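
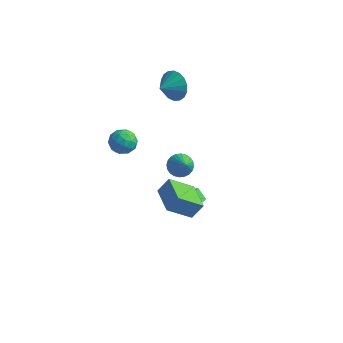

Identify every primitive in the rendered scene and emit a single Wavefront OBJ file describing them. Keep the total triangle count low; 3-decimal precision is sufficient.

v 2.458 -2.114 -2.716
v 1.879 -1.992 -2.052
v 2.501 -1.037 -2.877
v 1.921 -0.915 -2.212
v 3.239 -2.045 -2.048
v 2.659 -1.923 -1.383
v 3.281 -0.968 -2.208
v 2.702 -0.846 -1.544
v -0.564 3.002 -4.371
v 0.091 2.93 -4.877
v 0.284 2.118 -3.149
v 0.159 3.208 -4.724
v 0.117 3.453 -4.517
v -0.028 3.63 -4.288
v -0.255 3.712 -4.072
v -0.529 3.685 -3.901
v -0.808 3.555 -3.802
v -1.05 3.34 -3.789
v -1.218 3.074 -3.865
v -1.286 2.797 -4.018
v -1.245 2.551 -4.225
v -1.1 2.374 -4.454
v -0.873 2.292 -4.67
v -0.599 2.319 -4.841
v -0.32 2.449 -4.94
v -0.077 2.664 -4.953
v -1.602 4.114 1.923
v -0.969 4.239 2.79
v -1.958 3.046 2.337
v -1.385 4.432 2.933
v -1.844 4.563 2.875
v -2.255 4.605 2.63
v -2.537 4.55 2.244
v -2.633 4.408 1.795
v -2.526 4.208 1.371
v -2.235 3.99 1.057
v -1.819 3.796 0.914
v -1.36 3.666 0.971
v -0.949 3.624 1.217
v -0.667 3.679 1.603
v -0.571 3.821 2.052
v -0.679 4.02 2.475
v 2.979 -4.96 0.285
v 3.433 -4.47 1.159
v 1.676 -3.662 0.234
v 2.13 -3.172 1.107
v 4.01 -3.968 -0.807
v 4.464 -3.478 0.066
v 2.707 -2.67 -0.859
v 3.161 -2.18 0.015
v -2.395 -1.976 1.522
v -1.917 -1.486 0.963
v -1.223 -2.234 2.297
v -0.745 -1.744 1.738
v -1.341 -1.36 2.264
v -2.065 -1.2 1.785
v -1.075 -2.52 1.475
v -1.799 -2.36 0.996
v -1.101 -1.823 0.934
v -1.266 -1.105 1.422
v -1.874 -2.615 1.838
v -2.039 -1.897 2.326
v -2.259 -1.708 1.174
v -0.881 -2.012 2.086
v -1.231 -1.786 2.395
v -0.95 -1.498 2.067
v -2.346 -1.54 1.658
v -2.065 -1.252 1.329
v -1.726 -1.178 2.094
v -1.075 -2.468 1.931
v -0.794 -2.18 1.602
v -2.19 -2.222 1.193
v -1.909 -1.934 0.865
v -1.414 -2.542 1.166
v -1.499 -1.618 0.829
v -0.81 -1.77 1.284
v -1.003 -2.226 1.129
v -1.429 -2.132 0.848
v -1.595 -1.196 1.116
v -0.906 -1.348 1.571
v -1.257 -1.122 1.881
v -1.682 -1.028 1.599
v -1.116 -1.394 1.099
v -2.234 -2.372 1.689
v -1.545 -2.524 2.144
v -1.458 -2.692 1.661
v -1.883 -2.598 1.379
v -2.33 -1.95 1.976
v -1.641 -2.102 2.431
v -1.711 -1.588 2.412
v -2.137 -1.494 2.131
v -2.024 -2.326 2.161
f 2 4 1
f 5 2 1
f 1 4 3
f 3 5 1
f 2 8 4
f 6 2 5
f 6 8 2
f 4 8 3
f 7 5 3
f 3 8 7
f 7 6 5
f 8 6 7
f 10 9 12
f 10 12 11
f 12 9 13
f 12 13 11
f 13 9 14
f 13 14 11
f 14 9 15
f 14 15 11
f 15 9 16
f 15 16 11
f 16 9 17
f 16 17 11
f 17 9 18
f 17 18 11
f 18 9 19
f 18 19 11
f 19 9 20
f 19 20 11
f 20 9 21
f 20 21 11
f 21 9 22
f 21 22 11
f 22 9 23
f 22 23 11
f 23 9 24
f 23 24 11
f 24 9 25
f 24 25 11
f 25 9 26
f 25 26 11
f 26 9 10
f 26 10 11
f 28 27 30
f 28 30 29
f 30 27 31
f 30 31 29
f 31 27 32
f 31 32 29
f 32 27 33
f 32 33 29
f 33 27 34
f 33 34 29
f 34 27 35
f 34 35 29
f 35 27 36
f 35 36 29
f 36 27 37
f 36 37 29
f 37 27 38
f 37 38 29
f 38 27 39
f 38 39 29
f 39 27 40
f 39 40 29
f 40 27 41
f 40 41 29
f 41 27 42
f 41 42 29
f 42 27 28
f 42 28 29
f 44 46 43
f 47 44 43
f 43 46 45
f 45 47 43
f 44 50 46
f 48 44 47
f 48 50 44
f 46 50 45
f 49 47 45
f 45 50 49
f 49 48 47
f 50 48 49
f 51 88 67
f 88 62 91
f 67 91 56
f 88 91 67
f 51 67 63
f 67 56 68
f 63 68 52
f 67 68 63
f 51 63 72
f 63 52 73
f 72 73 58
f 63 73 72
f 51 72 84
f 72 58 87
f 84 87 61
f 72 87 84
f 51 84 88
f 84 61 92
f 88 92 62
f 84 92 88
f 52 68 79
f 68 56 82
f 79 82 60
f 68 82 79
f 56 91 69
f 91 62 90
f 69 90 55
f 91 90 69
f 62 92 89
f 92 61 85
f 89 85 53
f 92 85 89
f 61 87 86
f 87 58 74
f 86 74 57
f 87 74 86
f 58 73 78
f 73 52 75
f 78 75 59
f 73 75 78
f 54 80 66
f 80 60 81
f 66 81 55
f 80 81 66
f 54 66 64
f 66 55 65
f 64 65 53
f 66 65 64
f 54 64 71
f 64 53 70
f 71 70 57
f 64 70 71
f 54 71 76
f 71 57 77
f 76 77 59
f 71 77 76
f 54 76 80
f 76 59 83
f 80 83 60
f 76 83 80
f 55 81 69
f 81 60 82
f 69 82 56
f 81 82 69
f 53 65 89
f 65 55 90
f 89 90 62
f 65 90 89
f 57 70 86
f 70 53 85
f 86 85 61
f 70 85 86
f 59 77 78
f 77 57 74
f 78 74 58
f 77 74 78
f 60 83 79
f 83 59 75
f 79 75 52
f 83 75 79



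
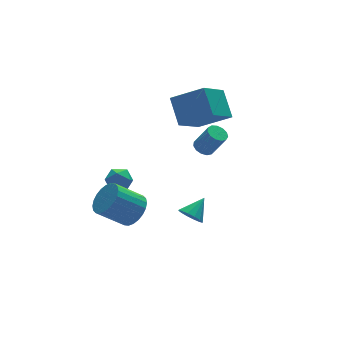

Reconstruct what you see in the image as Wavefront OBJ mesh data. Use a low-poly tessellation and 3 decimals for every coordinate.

v 1.792 2.894 1.317
v 0.201 2.031 2.532
v 1.973 4.218 2.493
v 0.382 3.355 3.709
v 3.158 1.805 2.331
v 1.567 0.942 3.547
v 3.339 3.129 3.508
v 1.748 2.266 4.723
v 0.489 -0.11 2.154
v 1.033 -0.044 1.967
v 1.536 -0.584 3.238
v 0.991 -0.65 3.426
v 0.953 0.235 2.117
v 1.456 -0.305 3.389
v 0.725 0.404 2.279
v 1.228 -0.135 3.551
v 0.422 0.41 2.402
v 0.925 -0.129 3.673
v 0.14 0.251 2.445
v 0.643 -0.289 3.717
v -0.031 -0.023 2.397
v 0.472 -0.563 3.668
v -0.038 -0.324 2.271
v 0.465 -0.864 3.543
v 0.123 -0.558 2.109
v 0.626 -1.098 3.38
v 0.4 -0.649 1.96
v 0.902 -1.189 3.232
v 0.704 -0.569 1.874
v 1.207 -1.109 3.145
v 0.941 -0.344 1.876
v 1.444 -0.884 3.148
v -1.401 -2.382 -0.829
v -1.089 -2.077 -1.389
v -0.439 -1.978 -0.071
v -1.308 -1.817 -1.249
v -1.552 -1.709 -0.996
v -1.756 -1.781 -0.699
v -1.865 -2.014 -0.437
v -1.849 -2.346 -0.279
v -1.714 -2.688 -0.269
v -1.494 -2.947 -0.409
v -1.25 -3.055 -0.662
v -1.046 -2.983 -0.959
v -0.938 -2.75 -1.221
v -0.953 -2.418 -1.379
v -2.542 1.656 -2.889
v -1.929 2.294 -2.382
v -3.325 2.681 -1.183
v -3.938 2.044 -1.691
v -2.091 2.539 -2.65
v -3.487 2.927 -1.451
v -2.322 2.65 -2.954
v -3.718 3.038 -1.756
v -2.586 2.61 -3.249
v -3.982 2.997 -2.051
v -2.844 2.424 -3.489
v -4.24 2.812 -2.29
v -3.056 2.122 -3.638
v -4.451 2.509 -2.439
v -3.189 1.748 -3.672
v -4.585 2.136 -2.474
v -3.224 1.361 -3.588
v -4.62 1.748 -2.389
v -3.155 1.019 -3.397
v -4.551 1.406 -2.198
v -2.993 0.773 -3.129
v -4.389 1.161 -1.93
v -2.762 0.662 -2.824
v -4.158 1.05 -1.626
v -2.498 0.703 -2.529
v -3.894 1.09 -1.331
v -2.24 0.888 -2.29
v -3.636 1.276 -1.091
v -2.029 1.191 -2.141
v -3.424 1.578 -0.942
v -1.895 1.564 -2.106
v -3.291 1.952 -0.908
v -1.86 1.952 -2.191
v -3.256 2.339 -0.992
v -2.502 4.356 -1.534
v -1.834 3.885 -1.467
v -2.906 3.635 -2.573
v -2.238 3.164 -2.506
v -2.822 3.131 -1.931
v -2.573 3.576 -1.29
v -2.167 3.944 -2.75
v -1.918 4.389 -2.109
v -1.627 3.63 -2.219
v -2.032 3.128 -1.713
v -2.708 4.392 -2.327
v -3.113 3.89 -1.821
f 2 4 1
f 5 2 1
f 1 4 3
f 3 5 1
f 2 8 4
f 6 2 5
f 6 8 2
f 4 8 3
f 7 5 3
f 3 8 7
f 7 6 5
f 8 6 7
f 10 9 13
f 10 13 11
f 11 13 14
f 11 14 12
f 13 9 15
f 13 15 14
f 14 15 16
f 14 16 12
f 15 9 17
f 15 17 16
f 16 17 18
f 16 18 12
f 17 9 19
f 17 19 18
f 18 19 20
f 18 20 12
f 19 9 21
f 19 21 20
f 20 21 22
f 20 22 12
f 21 9 23
f 21 23 22
f 22 23 24
f 22 24 12
f 23 9 25
f 23 25 24
f 24 25 26
f 24 26 12
f 25 9 27
f 25 27 26
f 26 27 28
f 26 28 12
f 27 9 29
f 27 29 28
f 28 29 30
f 28 30 12
f 29 9 31
f 29 31 30
f 30 31 32
f 30 32 12
f 31 9 10
f 31 10 32
f 32 10 11
f 32 11 12
f 34 33 36
f 34 36 35
f 36 33 37
f 36 37 35
f 37 33 38
f 37 38 35
f 38 33 39
f 38 39 35
f 39 33 40
f 39 40 35
f 40 33 41
f 40 41 35
f 41 33 42
f 41 42 35
f 42 33 43
f 42 43 35
f 43 33 44
f 43 44 35
f 44 33 45
f 44 45 35
f 45 33 46
f 45 46 35
f 46 33 34
f 46 34 35
f 48 47 51
f 48 51 49
f 49 51 52
f 49 52 50
f 51 47 53
f 51 53 52
f 52 53 54
f 52 54 50
f 53 47 55
f 53 55 54
f 54 55 56
f 54 56 50
f 55 47 57
f 55 57 56
f 56 57 58
f 56 58 50
f 57 47 59
f 57 59 58
f 58 59 60
f 58 60 50
f 59 47 61
f 59 61 60
f 60 61 62
f 60 62 50
f 61 47 63
f 61 63 62
f 62 63 64
f 62 64 50
f 63 47 65
f 63 65 64
f 64 65 66
f 64 66 50
f 65 47 67
f 65 67 66
f 66 67 68
f 66 68 50
f 67 47 69
f 67 69 68
f 68 69 70
f 68 70 50
f 69 47 71
f 69 71 70
f 70 71 72
f 70 72 50
f 71 47 73
f 71 73 72
f 72 73 74
f 72 74 50
f 73 47 75
f 73 75 74
f 74 75 76
f 74 76 50
f 75 47 77
f 75 77 76
f 76 77 78
f 76 78 50
f 77 47 79
f 77 79 78
f 78 79 80
f 78 80 50
f 79 47 48
f 79 48 80
f 80 48 49
f 80 49 50
f 81 92 86
f 81 86 82
f 81 82 88
f 81 88 91
f 81 91 92
f 82 86 90
f 86 92 85
f 92 91 83
f 91 88 87
f 88 82 89
f 84 90 85
f 84 85 83
f 84 83 87
f 84 87 89
f 84 89 90
f 85 90 86
f 83 85 92
f 87 83 91
f 89 87 88
f 90 89 82



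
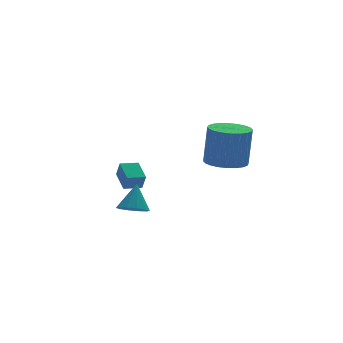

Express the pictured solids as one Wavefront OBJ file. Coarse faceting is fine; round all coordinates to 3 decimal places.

v 0.56 -1.783 -0.49
v 1.515 -1.759 -0.588
v 1.714 -1.713 1.351
v 0.76 -1.737 1.45
v 1.432 -1.394 -0.588
v 1.632 -1.348 1.351
v 1.217 -1.088 -0.574
v 1.416 -1.042 1.366
v 0.902 -0.887 -0.546
v 1.101 -0.841 1.393
v 0.534 -0.824 -0.51
v 0.734 -0.778 1.43
v 0.171 -0.906 -0.47
v 0.37 -0.86 1.469
v -0.133 -1.121 -0.434
v 0.066 -1.075 1.505
v -0.332 -1.438 -0.406
v -0.132 -1.392 1.533
v -0.394 -1.807 -0.391
v -0.195 -1.761 1.548
v -0.312 -2.172 -0.391
v -0.112 -2.126 1.548
v -0.096 -2.478 -0.406
v 0.103 -2.432 1.534
v 0.219 -2.679 -0.433
v 0.418 -2.633 1.506
v 0.586 -2.742 -0.47
v 0.786 -2.696 1.47
v 0.95 -2.66 -0.509
v 1.149 -2.614 1.43
v 1.254 -2.445 -0.545
v 1.453 -2.399 1.394
v 1.452 -2.128 -0.573
v 1.652 -2.082 1.366
v -2.181 2.006 -4.347
v -1.483 2.058 -4.615
v -1.739 2.614 -3.073
v -1.707 2.449 -4.723
v -2.113 2.67 -4.688
v -2.545 2.638 -4.523
v -2.838 2.364 -4.29
v -2.88 1.953 -4.08
v -2.655 1.563 -3.971
v -2.25 1.341 -4.006
v -1.818 1.374 -4.172
v -1.525 1.648 -4.404
v -2.062 3.439 -3.657
v -2.011 3.107 -2.876
v -1.975 4.551 -3.19
v -1.924 4.219 -2.409
v -1.176 3.401 -3.731
v -1.125 3.069 -2.95
v -1.089 4.513 -3.264
v -1.038 4.181 -2.483
f 2 1 5
f 2 5 3
f 3 5 6
f 3 6 4
f 5 1 7
f 5 7 6
f 6 7 8
f 6 8 4
f 7 1 9
f 7 9 8
f 8 9 10
f 8 10 4
f 9 1 11
f 9 11 10
f 10 11 12
f 10 12 4
f 11 1 13
f 11 13 12
f 12 13 14
f 12 14 4
f 13 1 15
f 13 15 14
f 14 15 16
f 14 16 4
f 15 1 17
f 15 17 16
f 16 17 18
f 16 18 4
f 17 1 19
f 17 19 18
f 18 19 20
f 18 20 4
f 19 1 21
f 19 21 20
f 20 21 22
f 20 22 4
f 21 1 23
f 21 23 22
f 22 23 24
f 22 24 4
f 23 1 25
f 23 25 24
f 24 25 26
f 24 26 4
f 25 1 27
f 25 27 26
f 26 27 28
f 26 28 4
f 27 1 29
f 27 29 28
f 28 29 30
f 28 30 4
f 29 1 31
f 29 31 30
f 30 31 32
f 30 32 4
f 31 1 33
f 31 33 32
f 32 33 34
f 32 34 4
f 33 1 2
f 33 2 34
f 34 2 3
f 34 3 4
f 36 35 38
f 36 38 37
f 38 35 39
f 38 39 37
f 39 35 40
f 39 40 37
f 40 35 41
f 40 41 37
f 41 35 42
f 41 42 37
f 42 35 43
f 42 43 37
f 43 35 44
f 43 44 37
f 44 35 45
f 44 45 37
f 45 35 46
f 45 46 37
f 46 35 36
f 46 36 37
f 48 50 47
f 51 48 47
f 47 50 49
f 49 51 47
f 48 54 50
f 52 48 51
f 52 54 48
f 50 54 49
f 53 51 49
f 49 54 53
f 53 52 51
f 54 52 53



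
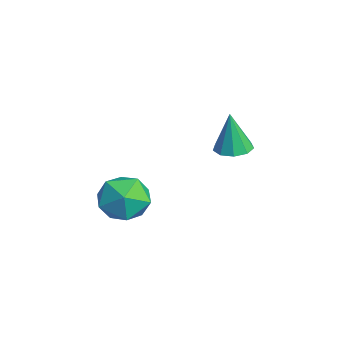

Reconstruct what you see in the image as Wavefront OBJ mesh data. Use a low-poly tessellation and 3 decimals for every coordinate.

v 2.063 0.061 -4.681
v 2.583 0.252 -3.726
v 1.197 -1.312 -3.934
v 1.717 -1.121 -2.979
v 0.964 -0.403 -3.351
v 1.5 0.445 -3.812
v 2.28 -1.505 -3.848
v 2.816 -0.657 -4.309
v 2.717 -0.716 -3.211
v 1.904 -0.035 -2.904
v 1.876 -1.025 -4.756
v 1.063 -0.344 -4.449
v 1.195 3.584 -2.362
v 1.9 3.396 -2.347
v 1.125 3.456 -0.658
v 1.855 3.892 -2.312
v 1.501 4.244 -2.3
v 1.004 4.287 -2.317
v 0.596 4.002 -2.355
v 0.468 3.521 -2.396
v 0.681 3.069 -2.422
v 1.133 2.859 -2.419
v 1.615 2.988 -2.39
f 1 12 6
f 1 6 2
f 1 2 8
f 1 8 11
f 1 11 12
f 2 6 10
f 6 12 5
f 12 11 3
f 11 8 7
f 8 2 9
f 4 10 5
f 4 5 3
f 4 3 7
f 4 7 9
f 4 9 10
f 5 10 6
f 3 5 12
f 7 3 11
f 9 7 8
f 10 9 2
f 14 13 16
f 14 16 15
f 16 13 17
f 16 17 15
f 17 13 18
f 17 18 15
f 18 13 19
f 18 19 15
f 19 13 20
f 19 20 15
f 20 13 21
f 20 21 15
f 21 13 22
f 21 22 15
f 22 13 23
f 22 23 15
f 23 13 14
f 23 14 15



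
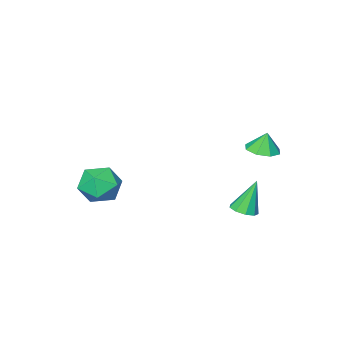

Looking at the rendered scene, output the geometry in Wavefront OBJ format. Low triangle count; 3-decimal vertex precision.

v 3.836 -1.914 0.704
v 4.307 -2.566 -0.113
v 2.193 -2.034 -0.147
v 2.664 -2.686 -0.964
v 2.543 -3.097 0.099
v 3.558 -3.023 0.625
v 2.942 -1.577 -0.885
v 3.957 -1.503 -0.359
v 3.754 -2.358 -1.095
v 3.507 -3.297 -0.486
v 2.993 -1.303 0.226
v 2.746 -2.242 0.835
v -0.447 3.368 -0.461
v -0.07 3.925 -0.362
v -1.073 3.492 1.221
v -0.488 4.044 -0.526
v -0.887 3.846 -0.661
v -1.08 3.425 -0.702
v -0.977 2.977 -0.63
v -0.625 2.712 -0.48
v -0.19 2.755 -0.321
v 0.125 3.084 -0.228
v 0.173 3.546 -0.244
v -1.485 3.356 3.014
v -0.775 3.757 3.098
v -1.655 3.444 4.026
v -1.257 4.143 2.983
v -1.872 4.067 2.886
v -2.261 3.575 2.864
v -2.195 2.954 2.93
v -1.713 2.569 3.045
v -1.097 2.644 3.142
v -0.709 3.137 3.164
f 1 12 6
f 1 6 2
f 1 2 8
f 1 8 11
f 1 11 12
f 2 6 10
f 6 12 5
f 12 11 3
f 11 8 7
f 8 2 9
f 4 10 5
f 4 5 3
f 4 3 7
f 4 7 9
f 4 9 10
f 5 10 6
f 3 5 12
f 7 3 11
f 9 7 8
f 10 9 2
f 14 13 16
f 14 16 15
f 16 13 17
f 16 17 15
f 17 13 18
f 17 18 15
f 18 13 19
f 18 19 15
f 19 13 20
f 19 20 15
f 20 13 21
f 20 21 15
f 21 13 22
f 21 22 15
f 22 13 23
f 22 23 15
f 23 13 14
f 23 14 15
f 25 24 27
f 25 27 26
f 27 24 28
f 27 28 26
f 28 24 29
f 28 29 26
f 29 24 30
f 29 30 26
f 30 24 31
f 30 31 26
f 31 24 32
f 31 32 26
f 32 24 33
f 32 33 26
f 33 24 25
f 33 25 26



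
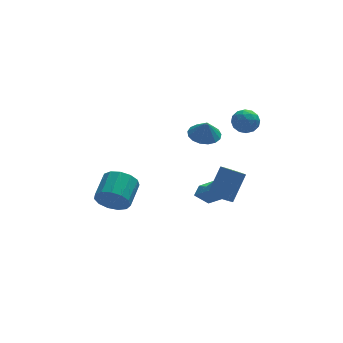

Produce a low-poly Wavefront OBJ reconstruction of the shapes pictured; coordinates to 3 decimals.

v 1.182 -2.04 2.927
v 2.092 -2.146 2.837
v 1.258 -2.3 3.993
v 2.045 -1.721 2.943
v 1.8 -1.369 3.046
v 1.414 -1.172 3.121
v 0.975 -1.173 3.152
v 0.583 -1.373 3.131
v 0.329 -1.726 3.064
v 0.27 -2.151 2.965
v 0.42 -2.551 2.857
v 0.745 -2.833 2.765
v 1.17 -2.935 2.711
v 1.598 -2.831 2.705
v 1.93 -2.546 2.751
v 3.843 -0.484 3.493
v 4.322 -1.171 3.411
v 3.158 -0.829 2.369
v 3.637 -1.516 2.287
v 3.086 -1.46 2.92
v 3.51 -1.247 3.615
v 3.97 -0.753 2.165
v 4.394 -0.54 2.86
v 4.401 -1.337 2.591
v 3.855 -1.774 3.058
v 3.625 -0.226 2.722
v 3.079 -0.663 3.189
v 4.143 -0.797 3.551
v 3.337 -1.203 2.229
v 3.014 -1.17 2.601
v 3.295 -1.574 2.554
v 3.665 -0.842 3.671
v 3.947 -1.245 3.623
v 3.22 -1.416 3.334
v 3.533 -0.755 2.157
v 3.815 -1.158 2.109
v 4.185 -0.426 3.226
v 4.466 -0.83 3.179
v 4.26 -0.584 2.446
v 4.471 -1.298 3.02
v 4.068 -1.501 2.36
v 4.264 -1.053 2.288
v 4.513 -0.927 2.696
v 4.15 -1.555 3.295
v 3.747 -1.758 2.634
v 3.423 -1.725 3.006
v 3.672 -1.6 3.415
v 4.196 -1.653 2.813
v 3.733 -0.242 3.146
v 3.33 -0.445 2.485
v 3.808 -0.4 2.365
v 4.057 -0.275 2.774
v 3.412 -0.499 3.42
v 3.009 -0.702 2.76
v 2.967 -1.073 3.084
v 3.216 -0.947 3.492
v 3.284 -0.347 2.967
v -3.749 -1.266 -2.263
v -3.335 -1.843 -1.489
v -2.556 -0.47 -0.884
v -2.971 0.106 -1.657
v -2.949 -1.864 -1.938
v -2.17 -0.491 -1.333
v -2.818 -1.695 -2.489
v -2.039 -0.322 -1.884
v -2.983 -1.39 -2.969
v -2.204 -0.018 -2.364
v -3.391 -1.046 -3.224
v -2.612 0.326 -2.619
v -3.912 -0.772 -3.174
v -3.133 0.601 -2.569
v -4.383 -0.655 -2.835
v -3.604 0.718 -2.23
v -4.652 -0.732 -2.314
v -3.873 0.641 -1.709
v -4.634 -0.978 -1.776
v -3.855 0.394 -1.171
v -4.336 -1.316 -1.393
v -3.557 0.056 -0.788
v -3.852 -1.639 -1.286
v -3.073 -0.266 -0.681
v 1.346 0.863 -4.173
v 1.983 -0.153 -3.113
v 1.774 1.46 -3.857
v 2.412 0.445 -2.798
v 2.128 0.655 -4.842
v 2.766 -0.36 -3.783
v 2.557 1.253 -4.527
v 3.194 0.237 -3.467
v 2.325 -1.213 -3.057
v 3.011 -1.314 -3.414
v 3.941 -0.488 -1.861
v 3.255 -0.387 -1.503
v 2.839 -0.882 -3.541
v 3.769 -0.056 -1.988
v 2.47 -0.576 -3.483
v 3.401 0.25 -1.929
v 2.047 -0.514 -3.262
v 2.977 0.312 -1.709
v 1.729 -0.718 -2.962
v 2.66 0.107 -1.409
v 1.639 -1.112 -2.699
v 2.569 -0.286 -1.146
v 1.811 -1.544 -2.572
v 2.741 -0.718 -1.019
v 2.179 -1.85 -2.631
v 3.11 -1.024 -1.077
v 2.603 -1.912 -2.851
v 3.533 -1.086 -1.298
v 2.92 -1.707 -3.151
v 3.851 -0.882 -1.598
f 2 1 4
f 2 4 3
f 4 1 5
f 4 5 3
f 5 1 6
f 5 6 3
f 6 1 7
f 6 7 3
f 7 1 8
f 7 8 3
f 8 1 9
f 8 9 3
f 9 1 10
f 9 10 3
f 10 1 11
f 10 11 3
f 11 1 12
f 11 12 3
f 12 1 13
f 12 13 3
f 13 1 14
f 13 14 3
f 14 1 15
f 14 15 3
f 15 1 2
f 15 2 3
f 16 53 32
f 53 27 56
f 32 56 21
f 53 56 32
f 16 32 28
f 32 21 33
f 28 33 17
f 32 33 28
f 16 28 37
f 28 17 38
f 37 38 23
f 28 38 37
f 16 37 49
f 37 23 52
f 49 52 26
f 37 52 49
f 16 49 53
f 49 26 57
f 53 57 27
f 49 57 53
f 17 33 44
f 33 21 47
f 44 47 25
f 33 47 44
f 21 56 34
f 56 27 55
f 34 55 20
f 56 55 34
f 27 57 54
f 57 26 50
f 54 50 18
f 57 50 54
f 26 52 51
f 52 23 39
f 51 39 22
f 52 39 51
f 23 38 43
f 38 17 40
f 43 40 24
f 38 40 43
f 19 45 31
f 45 25 46
f 31 46 20
f 45 46 31
f 19 31 29
f 31 20 30
f 29 30 18
f 31 30 29
f 19 29 36
f 29 18 35
f 36 35 22
f 29 35 36
f 19 36 41
f 36 22 42
f 41 42 24
f 36 42 41
f 19 41 45
f 41 24 48
f 45 48 25
f 41 48 45
f 20 46 34
f 46 25 47
f 34 47 21
f 46 47 34
f 18 30 54
f 30 20 55
f 54 55 27
f 30 55 54
f 22 35 51
f 35 18 50
f 51 50 26
f 35 50 51
f 24 42 43
f 42 22 39
f 43 39 23
f 42 39 43
f 25 48 44
f 48 24 40
f 44 40 17
f 48 40 44
f 59 58 62
f 59 62 60
f 60 62 63
f 60 63 61
f 62 58 64
f 62 64 63
f 63 64 65
f 63 65 61
f 64 58 66
f 64 66 65
f 65 66 67
f 65 67 61
f 66 58 68
f 66 68 67
f 67 68 69
f 67 69 61
f 68 58 70
f 68 70 69
f 69 70 71
f 69 71 61
f 70 58 72
f 70 72 71
f 71 72 73
f 71 73 61
f 72 58 74
f 72 74 73
f 73 74 75
f 73 75 61
f 74 58 76
f 74 76 75
f 75 76 77
f 75 77 61
f 76 58 78
f 76 78 77
f 77 78 79
f 77 79 61
f 78 58 80
f 78 80 79
f 79 80 81
f 79 81 61
f 80 58 59
f 80 59 81
f 81 59 60
f 81 60 61
f 83 85 82
f 86 83 82
f 82 85 84
f 84 86 82
f 83 89 85
f 87 83 86
f 87 89 83
f 85 89 84
f 88 86 84
f 84 89 88
f 88 87 86
f 89 87 88
f 91 90 94
f 91 94 92
f 92 94 95
f 92 95 93
f 94 90 96
f 94 96 95
f 95 96 97
f 95 97 93
f 96 90 98
f 96 98 97
f 97 98 99
f 97 99 93
f 98 90 100
f 98 100 99
f 99 100 101
f 99 101 93
f 100 90 102
f 100 102 101
f 101 102 103
f 101 103 93
f 102 90 104
f 102 104 103
f 103 104 105
f 103 105 93
f 104 90 106
f 104 106 105
f 105 106 107
f 105 107 93
f 106 90 108
f 106 108 107
f 107 108 109
f 107 109 93
f 108 90 110
f 108 110 109
f 109 110 111
f 109 111 93
f 110 90 91
f 110 91 111
f 111 91 92
f 111 92 93



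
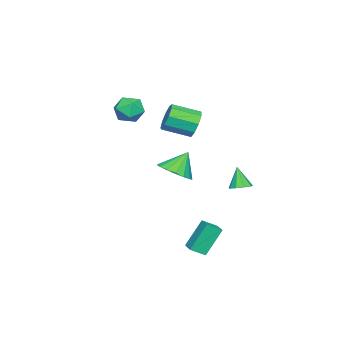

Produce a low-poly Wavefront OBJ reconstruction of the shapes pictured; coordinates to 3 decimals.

v -4.329 0.094 2.332
v -3.758 0.098 1.624
v -3.06 -1.29 2.179
v -3.631 -1.294 2.888
v -3.509 0.413 2.1
v -2.811 -0.975 2.655
v -3.644 0.579 2.684
v -2.946 -0.809 3.24
v -4.1 0.518 3.104
v -3.402 -0.87 3.66
v -4.663 0.259 3.163
v -3.964 -1.129 3.718
v -5.069 -0.078 2.833
v -4.371 -1.466 3.388
v -5.13 -0.334 2.269
v -4.431 -1.722 2.824
v -4.815 -0.39 1.734
v -4.117 -1.778 2.29
v -4.274 -0.219 1.48
v -3.575 -1.607 2.035
v -2.223 -2.11 4.508
v -1.755 -1.601 3.877
v -1.685 -3.379 3.883
v -1.217 -2.87 3.252
v -0.956 -2.857 4.15
v -1.288 -2.073 4.537
v -2.152 -2.907 3.223
v -2.484 -2.123 3.61
v -1.712 -2.094 3.083
v -0.972 -2.063 3.656
v -2.468 -2.917 4.104
v -1.728 -2.886 4.677
v 1.531 4.061 -1.854
v 1.986 3.43 -1.402
v 2.213 4.648 -1.721
v 2.668 4.017 -1.269
v 2.292 3.523 -3.371
v 2.747 2.892 -2.919
v 2.974 4.11 -3.238
v 3.429 3.479 -2.786
v -1.603 3.918 -0.453
v -1.177 4.312 -0.209
v -1.957 3.542 0.773
v -1.554 4.514 -0.256
v -1.955 4.437 -0.396
v -2.19 4.117 -0.562
v -2.151 3.704 -0.677
v -1.855 3.39 -0.687
v -1.441 3.324 -0.588
v -1.103 3.535 -0.425
v -0.998 3.926 -0.275
v -2.47 -0.251 -0.514
v -1.54 -0.235 -0.007
v -3.17 0.211 0.754
v -1.581 0.233 -0.2
v -1.826 0.589 -0.465
v -2.219 0.753 -0.742
v -2.669 0.687 -0.966
v -3.074 0.406 -1.087
v -3.34 -0.026 -1.076
v -3.407 -0.509 -0.937
v -3.26 -0.933 -0.701
v -2.932 -1.201 -0.422
v -2.498 -1.252 -0.164
v -2.057 -1.073 0.014
v -1.712 -0.706 0.071
f 2 1 5
f 2 5 3
f 3 5 6
f 3 6 4
f 5 1 7
f 5 7 6
f 6 7 8
f 6 8 4
f 7 1 9
f 7 9 8
f 8 9 10
f 8 10 4
f 9 1 11
f 9 11 10
f 10 11 12
f 10 12 4
f 11 1 13
f 11 13 12
f 12 13 14
f 12 14 4
f 13 1 15
f 13 15 14
f 14 15 16
f 14 16 4
f 15 1 17
f 15 17 16
f 16 17 18
f 16 18 4
f 17 1 19
f 17 19 18
f 18 19 20
f 18 20 4
f 19 1 2
f 19 2 20
f 20 2 3
f 20 3 4
f 21 32 26
f 21 26 22
f 21 22 28
f 21 28 31
f 21 31 32
f 22 26 30
f 26 32 25
f 32 31 23
f 31 28 27
f 28 22 29
f 24 30 25
f 24 25 23
f 24 23 27
f 24 27 29
f 24 29 30
f 25 30 26
f 23 25 32
f 27 23 31
f 29 27 28
f 30 29 22
f 34 36 33
f 37 34 33
f 33 36 35
f 35 37 33
f 34 40 36
f 38 34 37
f 38 40 34
f 36 40 35
f 39 37 35
f 35 40 39
f 39 38 37
f 40 38 39
f 42 41 44
f 42 44 43
f 44 41 45
f 44 45 43
f 45 41 46
f 45 46 43
f 46 41 47
f 46 47 43
f 47 41 48
f 47 48 43
f 48 41 49
f 48 49 43
f 49 41 50
f 49 50 43
f 50 41 51
f 50 51 43
f 51 41 42
f 51 42 43
f 53 52 55
f 53 55 54
f 55 52 56
f 55 56 54
f 56 52 57
f 56 57 54
f 57 52 58
f 57 58 54
f 58 52 59
f 58 59 54
f 59 52 60
f 59 60 54
f 60 52 61
f 60 61 54
f 61 52 62
f 61 62 54
f 62 52 63
f 62 63 54
f 63 52 64
f 63 64 54
f 64 52 65
f 64 65 54
f 65 52 66
f 65 66 54
f 66 52 53
f 66 53 54



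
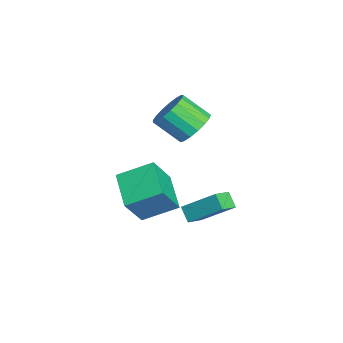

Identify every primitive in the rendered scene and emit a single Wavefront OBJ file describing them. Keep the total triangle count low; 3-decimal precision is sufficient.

v 1.433 0.752 -2.712
v 2.234 0.09 -2.268
v 2.02 2.37 -1.358
v 2.821 1.708 -0.914
v 2.059 1.072 -3.366
v 2.86 0.41 -2.922
v 2.646 2.69 -2.012
v 3.447 2.028 -1.568
v 1.131 0.789 2.606
v 2.016 0.244 2.311
v 1.593 -1.053 3.438
v 0.709 -0.509 3.734
v 2.176 0.535 2.706
v 1.754 -0.762 3.834
v 2.097 0.885 3.079
v 1.675 -0.412 4.207
v 1.797 1.212 3.343
v 1.375 -0.085 4.471
v 1.344 1.443 3.439
v 0.922 0.145 4.566
v 0.843 1.523 3.344
v 0.42 0.226 4.471
v 0.407 1.436 3.079
v -0.015 0.138 4.207
v 0.138 1.2 2.707
v -0.285 -0.098 3.834
v 0.096 0.87 2.311
v -0.327 -0.428 3.439
v 0.291 0.521 1.983
v -0.132 -0.776 3.111
v 0.679 0.234 1.798
v 0.256 -1.064 2.925
v 1.17 0.074 1.798
v 0.747 -1.224 2.925
v 1.653 0.077 1.983
v 1.23 -1.22 3.11
v 1.958 -2.198 -1.182
v 1.924 -0.426 -0.323
v 3.876 -1.786 -1.957
v 3.843 -0.014 -1.098
v 2.797 -2.986 0.478
v 2.764 -1.214 1.337
v 4.716 -2.574 -0.297
v 4.682 -0.802 0.562
f 2 4 1
f 5 2 1
f 1 4 3
f 3 5 1
f 2 8 4
f 6 2 5
f 6 8 2
f 4 8 3
f 7 5 3
f 3 8 7
f 7 6 5
f 8 6 7
f 10 9 13
f 10 13 11
f 11 13 14
f 11 14 12
f 13 9 15
f 13 15 14
f 14 15 16
f 14 16 12
f 15 9 17
f 15 17 16
f 16 17 18
f 16 18 12
f 17 9 19
f 17 19 18
f 18 19 20
f 18 20 12
f 19 9 21
f 19 21 20
f 20 21 22
f 20 22 12
f 21 9 23
f 21 23 22
f 22 23 24
f 22 24 12
f 23 9 25
f 23 25 24
f 24 25 26
f 24 26 12
f 25 9 27
f 25 27 26
f 26 27 28
f 26 28 12
f 27 9 29
f 27 29 28
f 28 29 30
f 28 30 12
f 29 9 31
f 29 31 30
f 30 31 32
f 30 32 12
f 31 9 33
f 31 33 32
f 32 33 34
f 32 34 12
f 33 9 35
f 33 35 34
f 34 35 36
f 34 36 12
f 35 9 10
f 35 10 36
f 36 10 11
f 36 11 12
f 38 40 37
f 41 38 37
f 37 40 39
f 39 41 37
f 38 44 40
f 42 38 41
f 42 44 38
f 40 44 39
f 43 41 39
f 39 44 43
f 43 42 41
f 44 42 43



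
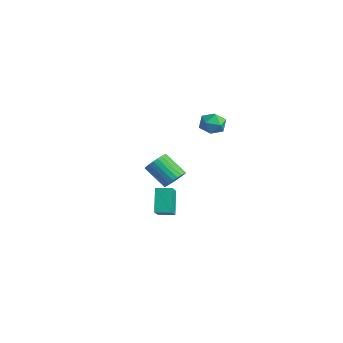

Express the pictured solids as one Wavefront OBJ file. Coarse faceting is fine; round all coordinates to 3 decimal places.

v -1.322 -1.361 -4.108
v -2.159 -0.848 -2.696
v -2.692 -0.382 -5.277
v -3.529 0.132 -3.865
v -0.771 -0.552 -4.075
v -1.608 -0.038 -2.663
v -2.141 0.428 -5.244
v -2.978 0.941 -3.832
v 1.219 1.544 2.739
v 1.535 1.199 3.425
v 0.005 1.061 3.055
v 0.321 0.716 3.741
v 0.261 1.543 3.681
v 1.011 1.841 3.486
v 0.529 0.419 2.994
v 1.279 0.717 2.799
v 1.108 0.504 3.583
v 0.943 1.198 4.008
v 0.597 1.062 2.472
v 0.432 1.756 2.897
v 0.126 -0.828 -0.94
v 0.476 -0.461 -0.361
v -0.675 -1.065 0.719
v -1.026 -1.432 0.14
v 0.281 -0.252 -0.453
v -0.87 -0.856 0.627
v 0.061 -0.131 -0.619
v -1.09 -0.735 0.461
v -0.148 -0.116 -0.834
v -1.299 -0.72 0.246
v -0.316 -0.21 -1.065
v -1.467 -0.813 0.015
v -0.416 -0.397 -1.277
v -1.568 -1.001 -0.197
v -0.435 -0.65 -1.438
v -1.586 -1.254 -0.358
v -0.367 -0.93 -1.523
v -1.518 -1.534 -0.443
v -0.225 -1.195 -1.519
v -1.376 -1.799 -0.439
v -0.03 -1.404 -1.427
v -1.181 -2.008 -0.347
v 0.19 -1.525 -1.261
v -0.961 -2.129 -0.181
v 0.399 -1.54 -1.046
v -0.752 -2.144 0.034
v 0.567 -1.447 -0.815
v -0.584 -2.05 0.265
v 0.668 -1.259 -0.603
v -0.484 -1.863 0.477
v 0.686 -1.006 -0.442
v -0.465 -1.61 0.638
v 0.618 -0.726 -0.357
v -0.533 -1.33 0.723
f 2 4 1
f 5 2 1
f 1 4 3
f 3 5 1
f 2 8 4
f 6 2 5
f 6 8 2
f 4 8 3
f 7 5 3
f 3 8 7
f 7 6 5
f 8 6 7
f 9 20 14
f 9 14 10
f 9 10 16
f 9 16 19
f 9 19 20
f 10 14 18
f 14 20 13
f 20 19 11
f 19 16 15
f 16 10 17
f 12 18 13
f 12 13 11
f 12 11 15
f 12 15 17
f 12 17 18
f 13 18 14
f 11 13 20
f 15 11 19
f 17 15 16
f 18 17 10
f 22 21 25
f 22 25 23
f 23 25 26
f 23 26 24
f 25 21 27
f 25 27 26
f 26 27 28
f 26 28 24
f 27 21 29
f 27 29 28
f 28 29 30
f 28 30 24
f 29 21 31
f 29 31 30
f 30 31 32
f 30 32 24
f 31 21 33
f 31 33 32
f 32 33 34
f 32 34 24
f 33 21 35
f 33 35 34
f 34 35 36
f 34 36 24
f 35 21 37
f 35 37 36
f 36 37 38
f 36 38 24
f 37 21 39
f 37 39 38
f 38 39 40
f 38 40 24
f 39 21 41
f 39 41 40
f 40 41 42
f 40 42 24
f 41 21 43
f 41 43 42
f 42 43 44
f 42 44 24
f 43 21 45
f 43 45 44
f 44 45 46
f 44 46 24
f 45 21 47
f 45 47 46
f 46 47 48
f 46 48 24
f 47 21 49
f 47 49 48
f 48 49 50
f 48 50 24
f 49 21 51
f 49 51 50
f 50 51 52
f 50 52 24
f 51 21 53
f 51 53 52
f 52 53 54
f 52 54 24
f 53 21 22
f 53 22 54
f 54 22 23
f 54 23 24



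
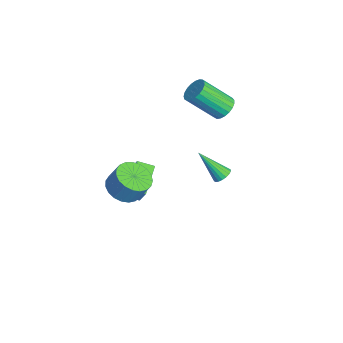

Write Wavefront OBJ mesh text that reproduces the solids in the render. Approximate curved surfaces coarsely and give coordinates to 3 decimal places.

v -2.788 -3.096 -3.565
v -2.047 -2.888 -2.301
v -2.487 -2.199 -3.89
v -1.746 -1.991 -2.626
v -1.254 -3.889 -4.334
v -0.513 -3.681 -3.07
v -0.953 -2.992 -4.659
v -0.212 -2.784 -3.395
v -1.462 1.618 1.849
v -0.749 1.727 2.118
v -1.085 0.21 3.62
v -1.798 0.102 3.351
v -0.918 1.936 2.292
v -1.254 0.42 3.793
v -1.181 2.09 2.389
v -1.517 0.574 3.89
v -1.493 2.163 2.393
v -1.829 0.647 3.894
v -1.8 2.141 2.302
v -2.135 0.625 3.804
v -2.048 2.029 2.134
v -2.383 0.513 3.635
v -2.195 1.846 1.916
v -2.53 0.33 3.417
v -2.215 1.624 1.687
v -2.55 0.108 3.188
v -2.105 1.4 1.486
v -2.441 -0.116 2.987
v -1.884 1.214 1.347
v -2.22 -0.302 2.849
v -1.59 1.098 1.296
v -1.926 -0.418 2.797
v -1.274 1.072 1.34
v -1.61 -0.444 2.841
v -0.99 1.14 1.472
v -1.326 -0.376 2.974
v -0.788 1.291 1.67
v -1.124 -0.225 3.171
v -0.703 1.499 1.898
v -1.039 -0.018 3.4
v 0.067 -4.014 -2.343
v 1.053 -4.315 -2.482
v 1.379 -3.787 -1.316
v 0.393 -3.486 -1.177
v 1.053 -3.921 -2.66
v 1.379 -3.393 -1.495
v 0.883 -3.543 -2.784
v 1.208 -3.015 -1.619
v 0.571 -3.247 -2.831
v 0.897 -2.719 -1.666
v 0.173 -3.083 -2.794
v 0.498 -2.555 -1.629
v -0.244 -3.081 -2.679
v 0.081 -2.552 -1.514
v -0.607 -3.239 -2.506
v -0.282 -2.711 -1.34
v -0.853 -3.532 -2.304
v -0.528 -3.004 -1.139
v -0.941 -3.908 -2.109
v -0.615 -3.38 -0.944
v -0.854 -4.303 -1.955
v -0.528 -3.774 -0.79
v -0.607 -4.647 -1.867
v -0.282 -4.119 -0.702
v -0.244 -4.882 -1.862
v 0.081 -4.354 -0.697
v 0.172 -4.967 -1.94
v 0.498 -4.439 -0.775
v 0.571 -4.887 -2.087
v 0.896 -4.359 -0.922
v 0.883 -4.657 -2.279
v 1.208 -4.128 -1.114
v 3.936 0.267 1.547
v 4.385 0.351 1.816
v 3.284 -0.807 2.973
v 4.247 0.529 1.887
v 4.048 0.655 1.891
v 3.826 0.704 1.827
v 3.627 0.667 1.707
v 3.488 0.55 1.556
v 3.438 0.378 1.403
v 3.487 0.183 1.279
v 3.625 0.005 1.208
v 3.824 -0.121 1.204
v 4.046 -0.17 1.268
v 4.246 -0.133 1.388
v 4.384 -0.016 1.539
v 4.434 0.157 1.692
f 2 4 1
f 5 2 1
f 1 4 3
f 3 5 1
f 2 8 4
f 6 2 5
f 6 8 2
f 4 8 3
f 7 5 3
f 3 8 7
f 7 6 5
f 8 6 7
f 10 9 13
f 10 13 11
f 11 13 14
f 11 14 12
f 13 9 15
f 13 15 14
f 14 15 16
f 14 16 12
f 15 9 17
f 15 17 16
f 16 17 18
f 16 18 12
f 17 9 19
f 17 19 18
f 18 19 20
f 18 20 12
f 19 9 21
f 19 21 20
f 20 21 22
f 20 22 12
f 21 9 23
f 21 23 22
f 22 23 24
f 22 24 12
f 23 9 25
f 23 25 24
f 24 25 26
f 24 26 12
f 25 9 27
f 25 27 26
f 26 27 28
f 26 28 12
f 27 9 29
f 27 29 28
f 28 29 30
f 28 30 12
f 29 9 31
f 29 31 30
f 30 31 32
f 30 32 12
f 31 9 33
f 31 33 32
f 32 33 34
f 32 34 12
f 33 9 35
f 33 35 34
f 34 35 36
f 34 36 12
f 35 9 37
f 35 37 36
f 36 37 38
f 36 38 12
f 37 9 39
f 37 39 38
f 38 39 40
f 38 40 12
f 39 9 10
f 39 10 40
f 40 10 11
f 40 11 12
f 42 41 45
f 42 45 43
f 43 45 46
f 43 46 44
f 45 41 47
f 45 47 46
f 46 47 48
f 46 48 44
f 47 41 49
f 47 49 48
f 48 49 50
f 48 50 44
f 49 41 51
f 49 51 50
f 50 51 52
f 50 52 44
f 51 41 53
f 51 53 52
f 52 53 54
f 52 54 44
f 53 41 55
f 53 55 54
f 54 55 56
f 54 56 44
f 55 41 57
f 55 57 56
f 56 57 58
f 56 58 44
f 57 41 59
f 57 59 58
f 58 59 60
f 58 60 44
f 59 41 61
f 59 61 60
f 60 61 62
f 60 62 44
f 61 41 63
f 61 63 62
f 62 63 64
f 62 64 44
f 63 41 65
f 63 65 64
f 64 65 66
f 64 66 44
f 65 41 67
f 65 67 66
f 66 67 68
f 66 68 44
f 67 41 69
f 67 69 68
f 68 69 70
f 68 70 44
f 69 41 71
f 69 71 70
f 70 71 72
f 70 72 44
f 71 41 42
f 71 42 72
f 72 42 43
f 72 43 44
f 74 73 76
f 74 76 75
f 76 73 77
f 76 77 75
f 77 73 78
f 77 78 75
f 78 73 79
f 78 79 75
f 79 73 80
f 79 80 75
f 80 73 81
f 80 81 75
f 81 73 82
f 81 82 75
f 82 73 83
f 82 83 75
f 83 73 84
f 83 84 75
f 84 73 85
f 84 85 75
f 85 73 86
f 85 86 75
f 86 73 87
f 86 87 75
f 87 73 88
f 87 88 75
f 88 73 74
f 88 74 75



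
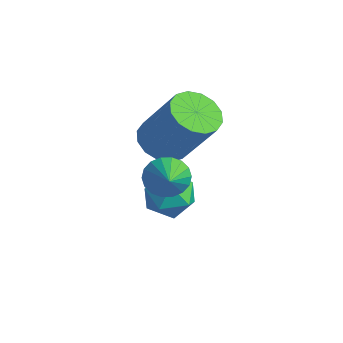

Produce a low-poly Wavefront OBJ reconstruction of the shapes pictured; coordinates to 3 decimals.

v -3.993 -1.108 -3.283
v -3.544 -0.769 -3.977
v -2.756 -1.231 -2.543
v -2.307 -0.892 -3.237
v -2.86 -0.372 -2.766
v -3.625 -0.296 -3.224
v -2.675 -1.704 -3.296
v -3.44 -1.628 -3.754
v -2.729 -1.138 -3.986
v -2.844 -0.314 -3.658
v -3.456 -1.686 -2.862
v -3.571 -0.862 -2.534
v -1.374 -2.334 -0.848
v -1.011 -2.376 -1.445
v -0.366 -2.946 -0.192
v -0.921 -2.102 -1.328
v -0.92 -1.874 -1.116
v -1.01 -1.736 -0.851
v -1.171 -1.718 -0.586
v -1.373 -1.821 -0.372
v -1.575 -2.026 -0.253
v -1.738 -2.292 -0.252
v -1.828 -2.566 -0.369
v -1.828 -2.795 -0.581
v -1.739 -2.932 -0.846
v -1.577 -2.95 -1.111
v -1.375 -2.847 -1.325
v -1.173 -2.642 -1.444
v -4.517 -0.304 -1.885
v -3.779 -0.512 -2.337
v -2.585 -0.125 -0.567
v -3.323 0.084 -0.115
v -3.834 -0.059 -2.4
v -2.639 0.329 -0.63
v -4.071 0.329 -2.324
v -2.877 0.716 -0.554
v -4.428 0.547 -2.131
v -3.234 0.934 -0.361
v -4.809 0.537 -1.872
v -3.615 0.924 -0.102
v -5.111 0.302 -1.616
v -3.917 0.689 0.154
v -5.255 -0.095 -1.433
v -4.061 0.292 0.337
v -5.201 -0.549 -1.37
v -4.006 -0.161 0.4
v -4.963 -0.936 -1.446
v -3.769 -0.549 0.324
v -4.606 -1.154 -1.639
v -3.412 -0.767 0.131
v -4.225 -1.144 -1.898
v -3.031 -0.757 -0.128
v -3.923 -0.909 -2.154
v -2.729 -0.522 -0.384
f 1 12 6
f 1 6 2
f 1 2 8
f 1 8 11
f 1 11 12
f 2 6 10
f 6 12 5
f 12 11 3
f 11 8 7
f 8 2 9
f 4 10 5
f 4 5 3
f 4 3 7
f 4 7 9
f 4 9 10
f 5 10 6
f 3 5 12
f 7 3 11
f 9 7 8
f 10 9 2
f 14 13 16
f 14 16 15
f 16 13 17
f 16 17 15
f 17 13 18
f 17 18 15
f 18 13 19
f 18 19 15
f 19 13 20
f 19 20 15
f 20 13 21
f 20 21 15
f 21 13 22
f 21 22 15
f 22 13 23
f 22 23 15
f 23 13 24
f 23 24 15
f 24 13 25
f 24 25 15
f 25 13 26
f 25 26 15
f 26 13 27
f 26 27 15
f 27 13 28
f 27 28 15
f 28 13 14
f 28 14 15
f 30 29 33
f 30 33 31
f 31 33 34
f 31 34 32
f 33 29 35
f 33 35 34
f 34 35 36
f 34 36 32
f 35 29 37
f 35 37 36
f 36 37 38
f 36 38 32
f 37 29 39
f 37 39 38
f 38 39 40
f 38 40 32
f 39 29 41
f 39 41 40
f 40 41 42
f 40 42 32
f 41 29 43
f 41 43 42
f 42 43 44
f 42 44 32
f 43 29 45
f 43 45 44
f 44 45 46
f 44 46 32
f 45 29 47
f 45 47 46
f 46 47 48
f 46 48 32
f 47 29 49
f 47 49 48
f 48 49 50
f 48 50 32
f 49 29 51
f 49 51 50
f 50 51 52
f 50 52 32
f 51 29 53
f 51 53 52
f 52 53 54
f 52 54 32
f 53 29 30
f 53 30 54
f 54 30 31
f 54 31 32



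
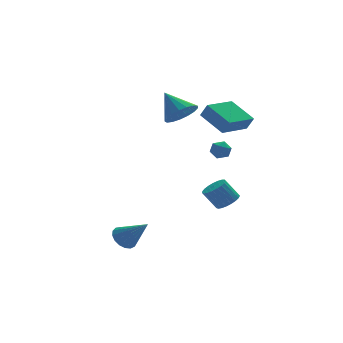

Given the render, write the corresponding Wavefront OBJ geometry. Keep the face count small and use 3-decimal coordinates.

v 1.322 2.575 2.907
v 2.228 3.076 2.806
v 0.778 3.805 4.133
v 1.935 3.288 2.464
v 1.503 3.337 2.223
v 1.028 3.212 2.138
v 0.621 2.94 2.23
v 0.375 2.585 2.477
v 0.345 2.228 2.822
v 0.539 1.95 3.187
v 0.913 1.815 3.487
v 1.38 1.855 3.655
v 1.834 2.059 3.651
v 2.17 2.382 3.476
v 2.312 2.749 3.172
v 2.515 -0.458 2.452
v 2.791 -0.78 3.246
v 1.824 1.035 3.298
v 2.1 0.714 4.092
v 4.24 0.466 2.228
v 4.516 0.145 3.022
v 3.549 1.96 3.074
v 3.825 1.638 3.868
v 1.922 -0.199 1.075
v 2.276 0.293 0.867
v 2.784 -0.693 1.373
v 3.138 -0.201 1.165
v 2.762 -0.131 1.68
v 2.229 0.175 1.495
v 2.831 -0.575 0.745
v 2.298 -0.269 0.56
v 2.838 0.061 0.663
v 2.795 0.336 1.241
v 2.265 -0.736 0.999
v 2.222 -0.461 1.577
v -3.571 -2.691 -3.357
v -2.889 -2.385 -3.577
v -2.669 -3.769 -2.063
v -3.005 -2.157 -3.306
v -3.252 -2.051 -3.046
v -3.571 -2.092 -2.857
v -3.891 -2.27 -2.783
v -4.137 -2.545 -2.84
v -4.254 -2.853 -3.015
v -4.214 -3.124 -3.269
v -4.027 -3.296 -3.543
v -3.736 -3.329 -3.774
v -3.407 -3.216 -3.909
v -3.115 -2.983 -3.918
v -2.928 -2.683 -3.798
v 3.553 1.34 -3.462
v 4.209 1.432 -3.07
v 3.503 1.753 -1.965
v 2.847 1.66 -2.358
v 4.16 1.726 -3.187
v 3.453 2.046 -2.082
v 4.005 1.953 -3.351
v 3.299 2.274 -2.246
v 3.773 2.074 -3.535
v 3.066 2.395 -2.43
v 3.502 2.068 -3.706
v 2.796 2.389 -2.601
v 3.24 1.937 -3.835
v 2.534 2.257 -2.73
v 3.033 1.701 -3.9
v 2.326 2.022 -2.795
v 2.915 1.404 -3.889
v 2.209 1.724 -2.784
v 2.908 1.095 -3.804
v 2.202 1.415 -2.699
v 3.012 0.829 -3.66
v 2.306 1.149 -2.555
v 3.21 0.651 -3.482
v 2.504 0.971 -2.377
v 3.467 0.592 -3.301
v 2.761 0.912 -2.196
v 3.739 0.662 -3.147
v 3.033 0.983 -2.042
v 3.979 0.85 -3.048
v 3.273 1.17 -1.943
v 4.145 1.122 -3.021
v 3.439 1.443 -1.916
f 2 1 4
f 2 4 3
f 4 1 5
f 4 5 3
f 5 1 6
f 5 6 3
f 6 1 7
f 6 7 3
f 7 1 8
f 7 8 3
f 8 1 9
f 8 9 3
f 9 1 10
f 9 10 3
f 10 1 11
f 10 11 3
f 11 1 12
f 11 12 3
f 12 1 13
f 12 13 3
f 13 1 14
f 13 14 3
f 14 1 15
f 14 15 3
f 15 1 2
f 15 2 3
f 17 19 16
f 20 17 16
f 16 19 18
f 18 20 16
f 17 23 19
f 21 17 20
f 21 23 17
f 19 23 18
f 22 20 18
f 18 23 22
f 22 21 20
f 23 21 22
f 24 35 29
f 24 29 25
f 24 25 31
f 24 31 34
f 24 34 35
f 25 29 33
f 29 35 28
f 35 34 26
f 34 31 30
f 31 25 32
f 27 33 28
f 27 28 26
f 27 26 30
f 27 30 32
f 27 32 33
f 28 33 29
f 26 28 35
f 30 26 34
f 32 30 31
f 33 32 25
f 37 36 39
f 37 39 38
f 39 36 40
f 39 40 38
f 40 36 41
f 40 41 38
f 41 36 42
f 41 42 38
f 42 36 43
f 42 43 38
f 43 36 44
f 43 44 38
f 44 36 45
f 44 45 38
f 45 36 46
f 45 46 38
f 46 36 47
f 46 47 38
f 47 36 48
f 47 48 38
f 48 36 49
f 48 49 38
f 49 36 50
f 49 50 38
f 50 36 37
f 50 37 38
f 52 51 55
f 52 55 53
f 53 55 56
f 53 56 54
f 55 51 57
f 55 57 56
f 56 57 58
f 56 58 54
f 57 51 59
f 57 59 58
f 58 59 60
f 58 60 54
f 59 51 61
f 59 61 60
f 60 61 62
f 60 62 54
f 61 51 63
f 61 63 62
f 62 63 64
f 62 64 54
f 63 51 65
f 63 65 64
f 64 65 66
f 64 66 54
f 65 51 67
f 65 67 66
f 66 67 68
f 66 68 54
f 67 51 69
f 67 69 68
f 68 69 70
f 68 70 54
f 69 51 71
f 69 71 70
f 70 71 72
f 70 72 54
f 71 51 73
f 71 73 72
f 72 73 74
f 72 74 54
f 73 51 75
f 73 75 74
f 74 75 76
f 74 76 54
f 75 51 77
f 75 77 76
f 76 77 78
f 76 78 54
f 77 51 79
f 77 79 78
f 78 79 80
f 78 80 54
f 79 51 81
f 79 81 80
f 80 81 82
f 80 82 54
f 81 51 52
f 81 52 82
f 82 52 53
f 82 53 54



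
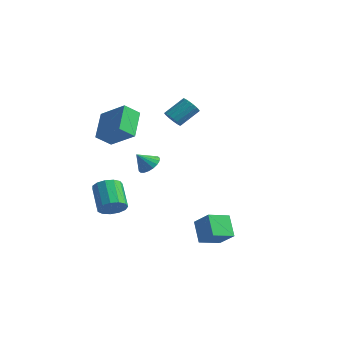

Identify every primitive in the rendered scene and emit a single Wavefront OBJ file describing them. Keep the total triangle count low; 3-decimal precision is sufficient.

v -1.972 2.438 3.146
v -1.678 2.769 2.591
v -1.153 3.993 3.599
v -1.448 3.662 4.154
v -1.993 2.895 2.603
v -1.469 4.119 3.611
v -2.304 2.916 2.739
v -1.78 4.14 3.747
v -2.539 2.827 2.968
v -2.014 4.051 3.976
v -2.644 2.65 3.238
v -2.119 3.873 4.246
v -2.595 2.424 3.487
v -2.07 3.647 4.495
v -2.403 2.201 3.658
v -1.879 3.425 4.666
v -2.113 2.033 3.711
v -1.589 3.256 4.72
v -1.79 1.957 3.635
v -1.266 3.181 4.644
v -1.51 1.992 3.447
v -0.985 3.215 4.455
v -1.335 2.129 3.19
v -0.81 3.352 4.198
v -1.306 2.337 2.923
v -0.782 3.56 3.931
v -1.43 2.568 2.706
v -0.905 3.791 3.715
v -3.321 -1.701 -3.468
v -2.712 -1.792 -2.732
v -4.009 -0.789 -1.535
v -4.619 -0.699 -2.272
v -2.583 -1.329 -2.981
v -3.881 -0.326 -1.784
v -2.689 -0.984 -3.384
v -3.986 0.019 -2.187
v -2.995 -0.867 -3.814
v -4.293 0.136 -2.617
v -3.405 -1.015 -4.134
v -4.703 -0.012 -2.938
v -3.789 -1.381 -4.243
v -5.086 -0.378 -3.047
v -4.023 -1.848 -4.106
v -5.321 -0.846 -2.909
v -4.035 -2.269 -3.767
v -5.333 -1.267 -2.57
v -3.821 -2.51 -3.332
v -5.118 -1.507 -2.135
v -3.447 -2.494 -2.941
v -4.745 -1.491 -1.744
v -3.034 -2.226 -2.718
v -4.331 -1.223 -1.521
v 2.076 -0.482 -3.409
v 3.246 -0.608 -2.385
v 2.601 0.889 -3.841
v 3.771 0.763 -2.817
v 3.009 -1.203 -4.563
v 4.179 -1.329 -3.539
v 3.534 0.168 -4.995
v 4.704 0.042 -3.971
v -3.215 1.689 -0.865
v -2.431 1.524 -0.58
v -3.705 1.031 0.105
v -2.518 1.848 -0.404
v -2.743 2.14 -0.32
v -3.062 2.343 -0.344
v -3.41 2.416 -0.471
v -3.72 2.345 -0.676
v -3.93 2.144 -0.918
v -3.998 1.853 -1.15
v -3.911 1.53 -1.325
v -3.686 1.237 -1.409
v -3.368 1.035 -1.386
v -3.019 0.961 -1.259
v -2.709 1.032 -1.054
v -2.499 1.233 -0.812
v -4.687 -1.111 4.032
v -2.889 -0.992 5.187
v -4.234 -0.206 3.232
v -2.435 -0.088 4.387
v -3.805 -2.632 2.813
v -2.006 -2.514 3.968
v -3.351 -1.728 2.013
v -1.553 -1.609 3.168
f 2 1 5
f 2 5 3
f 3 5 6
f 3 6 4
f 5 1 7
f 5 7 6
f 6 7 8
f 6 8 4
f 7 1 9
f 7 9 8
f 8 9 10
f 8 10 4
f 9 1 11
f 9 11 10
f 10 11 12
f 10 12 4
f 11 1 13
f 11 13 12
f 12 13 14
f 12 14 4
f 13 1 15
f 13 15 14
f 14 15 16
f 14 16 4
f 15 1 17
f 15 17 16
f 16 17 18
f 16 18 4
f 17 1 19
f 17 19 18
f 18 19 20
f 18 20 4
f 19 1 21
f 19 21 20
f 20 21 22
f 20 22 4
f 21 1 23
f 21 23 22
f 22 23 24
f 22 24 4
f 23 1 25
f 23 25 24
f 24 25 26
f 24 26 4
f 25 1 27
f 25 27 26
f 26 27 28
f 26 28 4
f 27 1 2
f 27 2 28
f 28 2 3
f 28 3 4
f 30 29 33
f 30 33 31
f 31 33 34
f 31 34 32
f 33 29 35
f 33 35 34
f 34 35 36
f 34 36 32
f 35 29 37
f 35 37 36
f 36 37 38
f 36 38 32
f 37 29 39
f 37 39 38
f 38 39 40
f 38 40 32
f 39 29 41
f 39 41 40
f 40 41 42
f 40 42 32
f 41 29 43
f 41 43 42
f 42 43 44
f 42 44 32
f 43 29 45
f 43 45 44
f 44 45 46
f 44 46 32
f 45 29 47
f 45 47 46
f 46 47 48
f 46 48 32
f 47 29 49
f 47 49 48
f 48 49 50
f 48 50 32
f 49 29 51
f 49 51 50
f 50 51 52
f 50 52 32
f 51 29 30
f 51 30 52
f 52 30 31
f 52 31 32
f 54 56 53
f 57 54 53
f 53 56 55
f 55 57 53
f 54 60 56
f 58 54 57
f 58 60 54
f 56 60 55
f 59 57 55
f 55 60 59
f 59 58 57
f 60 58 59
f 62 61 64
f 62 64 63
f 64 61 65
f 64 65 63
f 65 61 66
f 65 66 63
f 66 61 67
f 66 67 63
f 67 61 68
f 67 68 63
f 68 61 69
f 68 69 63
f 69 61 70
f 69 70 63
f 70 61 71
f 70 71 63
f 71 61 72
f 71 72 63
f 72 61 73
f 72 73 63
f 73 61 74
f 73 74 63
f 74 61 75
f 74 75 63
f 75 61 76
f 75 76 63
f 76 61 62
f 76 62 63
f 78 80 77
f 81 78 77
f 77 80 79
f 79 81 77
f 78 84 80
f 82 78 81
f 82 84 78
f 80 84 79
f 83 81 79
f 79 84 83
f 83 82 81
f 84 82 83



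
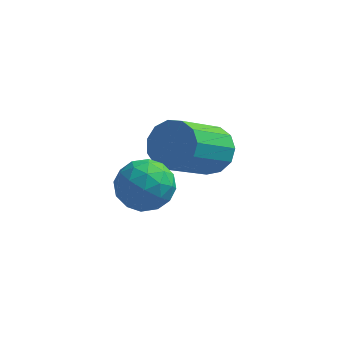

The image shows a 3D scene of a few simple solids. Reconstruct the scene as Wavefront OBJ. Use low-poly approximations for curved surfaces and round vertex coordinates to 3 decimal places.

v 2.328 -0.276 1.006
v 2.865 -0.643 0.992
v 2.189 -1.67 2
v 1.652 -1.304 2.014
v 2.91 -0.404 1.266
v 2.234 -1.431 2.274
v 2.77 -0.124 1.457
v 2.094 -1.152 2.465
v 2.49 0.107 1.505
v 1.814 -0.921 2.513
v 2.159 0.216 1.395
v 1.483 -0.811 2.403
v 1.881 0.169 1.161
v 1.205 -0.858 2.169
v 1.745 -0.019 0.878
v 1.069 -1.046 1.885
v 1.794 -0.289 0.635
v 1.118 -1.317 1.643
v 2.013 -0.555 0.511
v 1.337 -1.583 1.519
v 2.332 -0.733 0.543
v 1.656 -1.76 1.551
v 2.649 -0.765 0.723
v 1.973 -1.793 1.731
v 0.689 -2.804 1.946
v 0.954 -2.401 1.448
v 1.726 -3.059 2.292
v 1.991 -2.656 1.794
v 1.651 -2.37 2.328
v 1.01 -2.213 2.114
v 1.67 -3.247 1.626
v 1.029 -3.09 1.412
v 1.561 -2.674 1.251
v 1.549 -2.132 1.684
v 1.131 -3.328 2.056
v 1.119 -2.786 2.489
v 0.73 -2.58 1.666
v 1.95 -2.88 2.074
v 1.75 -2.712 2.387
v 1.906 -2.475 2.095
v 0.763 -2.47 2.058
v 0.919 -2.232 1.765
v 1.329 -2.215 2.282
v 1.761 -3.228 1.975
v 1.917 -2.99 1.682
v 0.774 -2.985 1.645
v 0.93 -2.748 1.353
v 1.351 -3.245 1.458
v 1.243 -2.503 1.258
v 1.853 -2.653 1.461
v 1.664 -3.001 1.363
v 1.287 -2.908 1.237
v 1.236 -2.185 1.512
v 1.846 -2.335 1.716
v 1.646 -2.167 2.03
v 1.269 -2.075 1.904
v 1.593 -2.346 1.397
v 0.834 -3.125 2.024
v 1.444 -3.275 2.228
v 1.411 -3.385 1.836
v 1.034 -3.293 1.71
v 0.827 -2.807 2.279
v 1.437 -2.957 2.482
v 1.393 -2.552 2.503
v 1.016 -2.459 2.377
v 1.087 -3.114 2.343
f 2 1 5
f 2 5 3
f 3 5 6
f 3 6 4
f 5 1 7
f 5 7 6
f 6 7 8
f 6 8 4
f 7 1 9
f 7 9 8
f 8 9 10
f 8 10 4
f 9 1 11
f 9 11 10
f 10 11 12
f 10 12 4
f 11 1 13
f 11 13 12
f 12 13 14
f 12 14 4
f 13 1 15
f 13 15 14
f 14 15 16
f 14 16 4
f 15 1 17
f 15 17 16
f 16 17 18
f 16 18 4
f 17 1 19
f 17 19 18
f 18 19 20
f 18 20 4
f 19 1 21
f 19 21 20
f 20 21 22
f 20 22 4
f 21 1 23
f 21 23 22
f 22 23 24
f 22 24 4
f 23 1 2
f 23 2 24
f 24 2 3
f 24 3 4
f 25 62 41
f 62 36 65
f 41 65 30
f 62 65 41
f 25 41 37
f 41 30 42
f 37 42 26
f 41 42 37
f 25 37 46
f 37 26 47
f 46 47 32
f 37 47 46
f 25 46 58
f 46 32 61
f 58 61 35
f 46 61 58
f 25 58 62
f 58 35 66
f 62 66 36
f 58 66 62
f 26 42 53
f 42 30 56
f 53 56 34
f 42 56 53
f 30 65 43
f 65 36 64
f 43 64 29
f 65 64 43
f 36 66 63
f 66 35 59
f 63 59 27
f 66 59 63
f 35 61 60
f 61 32 48
f 60 48 31
f 61 48 60
f 32 47 52
f 47 26 49
f 52 49 33
f 47 49 52
f 28 54 40
f 54 34 55
f 40 55 29
f 54 55 40
f 28 40 38
f 40 29 39
f 38 39 27
f 40 39 38
f 28 38 45
f 38 27 44
f 45 44 31
f 38 44 45
f 28 45 50
f 45 31 51
f 50 51 33
f 45 51 50
f 28 50 54
f 50 33 57
f 54 57 34
f 50 57 54
f 29 55 43
f 55 34 56
f 43 56 30
f 55 56 43
f 27 39 63
f 39 29 64
f 63 64 36
f 39 64 63
f 31 44 60
f 44 27 59
f 60 59 35
f 44 59 60
f 33 51 52
f 51 31 48
f 52 48 32
f 51 48 52
f 34 57 53
f 57 33 49
f 53 49 26
f 57 49 53



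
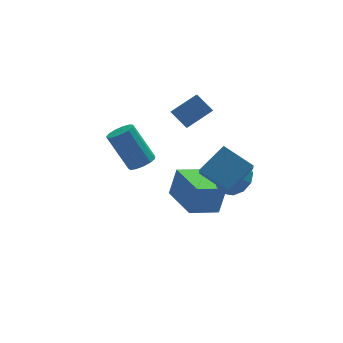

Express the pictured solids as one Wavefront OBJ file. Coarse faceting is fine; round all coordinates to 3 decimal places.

v 1.245 -0.057 -0.455
v 1.961 0.005 0.268
v 0.475 -0.383 0.335
v 1.713 0.523 0.24
v 1.317 0.857 -0.008
v 0.897 0.9 -0.399
v 0.588 0.64 -0.807
v 0.487 0.158 -1.104
v 0.627 -0.392 -1.194
v 0.963 -0.836 -1.051
v 1.388 -1.032 -0.718
v 1.768 -0.919 -0.301
v 1.981 -0.532 0.066
v 0.009 3.461 0.839
v -0.33 2.174 1.744
v -0.553 4.133 1.584
v -0.893 2.846 2.489
v 1.313 3.674 1.631
v 0.973 2.387 2.536
v 0.75 4.346 2.376
v 0.411 3.059 3.281
v -3.209 -0.637 1.871
v -2.581 -0.536 2.112
v -3.364 0.237 3.83
v -3.991 0.137 3.589
v -2.677 -0.216 1.924
v -3.46 0.557 3.642
v -2.942 -0.03 1.719
v -3.725 0.743 3.437
v -3.292 -0.036 1.563
v -4.074 0.737 3.281
v -3.615 -0.233 1.504
v -4.398 0.54 3.222
v -3.809 -0.558 1.562
v -4.592 0.215 3.28
v -3.813 -0.908 1.718
v -4.596 -0.135 3.436
v -3.625 -1.172 1.922
v -4.407 -0.399 3.64
v -3.304 -1.266 2.111
v -4.087 -0.493 3.828
v -2.954 -1.16 2.223
v -3.736 -0.387 3.941
v -2.684 -0.888 2.223
v -3.467 -0.115 3.941
v -0.79 0.193 -2.678
v -0.382 0.34 -1.211
v -1.14 2.342 -2.795
v -0.732 2.489 -1.328
v 0.692 0.411 -3.112
v 1.1 0.558 -1.645
v 0.342 2.56 -3.229
v 0.75 2.707 -1.762
v 0.254 -2.367 0.38
v -0.017 -3.21 1.248
v -0.772 -1.276 1.119
v -1.043 -2.119 1.987
v 1.543 -1.801 1.333
v 1.272 -2.644 2.201
v 0.517 -0.71 2.072
v 0.246 -1.553 2.94
f 2 1 4
f 2 4 3
f 4 1 5
f 4 5 3
f 5 1 6
f 5 6 3
f 6 1 7
f 6 7 3
f 7 1 8
f 7 8 3
f 8 1 9
f 8 9 3
f 9 1 10
f 9 10 3
f 10 1 11
f 10 11 3
f 11 1 12
f 11 12 3
f 12 1 13
f 12 13 3
f 13 1 2
f 13 2 3
f 15 17 14
f 18 15 14
f 14 17 16
f 16 18 14
f 15 21 17
f 19 15 18
f 19 21 15
f 17 21 16
f 20 18 16
f 16 21 20
f 20 19 18
f 21 19 20
f 23 22 26
f 23 26 24
f 24 26 27
f 24 27 25
f 26 22 28
f 26 28 27
f 27 28 29
f 27 29 25
f 28 22 30
f 28 30 29
f 29 30 31
f 29 31 25
f 30 22 32
f 30 32 31
f 31 32 33
f 31 33 25
f 32 22 34
f 32 34 33
f 33 34 35
f 33 35 25
f 34 22 36
f 34 36 35
f 35 36 37
f 35 37 25
f 36 22 38
f 36 38 37
f 37 38 39
f 37 39 25
f 38 22 40
f 38 40 39
f 39 40 41
f 39 41 25
f 40 22 42
f 40 42 41
f 41 42 43
f 41 43 25
f 42 22 44
f 42 44 43
f 43 44 45
f 43 45 25
f 44 22 23
f 44 23 45
f 45 23 24
f 45 24 25
f 47 49 46
f 50 47 46
f 46 49 48
f 48 50 46
f 47 53 49
f 51 47 50
f 51 53 47
f 49 53 48
f 52 50 48
f 48 53 52
f 52 51 50
f 53 51 52
f 55 57 54
f 58 55 54
f 54 57 56
f 56 58 54
f 55 61 57
f 59 55 58
f 59 61 55
f 57 61 56
f 60 58 56
f 56 61 60
f 60 59 58
f 61 59 60



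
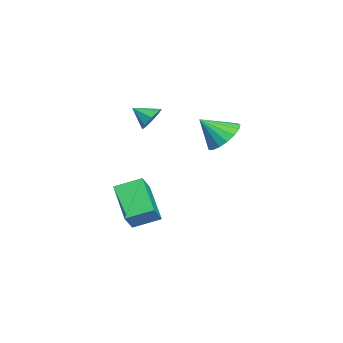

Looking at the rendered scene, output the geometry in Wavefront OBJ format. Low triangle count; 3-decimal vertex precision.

v -2.286 1.3 1.837
v -1.909 0.656 1.112
v -2.034 0.2 2.943
v -1.508 0.906 1.269
v -1.286 1.246 1.556
v -1.292 1.599 1.908
v -1.526 1.882 2.243
v -1.934 2.033 2.485
v -2.423 2.015 2.578
v -2.88 1.834 2.502
v -3.201 1.53 2.273
v -3.312 1.173 1.944
v -3.188 0.845 1.591
v -2.858 0.622 1.293
v -2.396 0.553 1.121
v 1.804 -2.647 -0.523
v 1.552 -1.406 -0.027
v 3.348 -1.836 -1.764
v 3.095 -0.596 -1.267
v 2.565 -2.824 0.307
v 2.312 -1.584 0.804
v 4.108 -2.014 -0.933
v 3.856 -0.773 -0.437
v -2.039 -1.981 2.83
v -1.799 -1.627 3.434
v -2.161 -2.919 3.43
v -2.361 -1.593 3.372
v -2.734 -1.787 2.993
v -2.701 -2.094 2.519
v -2.279 -2.335 2.227
v -1.717 -2.369 2.288
v -1.344 -2.175 2.668
v -1.378 -1.868 3.142
f 2 1 4
f 2 4 3
f 4 1 5
f 4 5 3
f 5 1 6
f 5 6 3
f 6 1 7
f 6 7 3
f 7 1 8
f 7 8 3
f 8 1 9
f 8 9 3
f 9 1 10
f 9 10 3
f 10 1 11
f 10 11 3
f 11 1 12
f 11 12 3
f 12 1 13
f 12 13 3
f 13 1 14
f 13 14 3
f 14 1 15
f 14 15 3
f 15 1 2
f 15 2 3
f 17 19 16
f 20 17 16
f 16 19 18
f 18 20 16
f 17 23 19
f 21 17 20
f 21 23 17
f 19 23 18
f 22 20 18
f 18 23 22
f 22 21 20
f 23 21 22
f 25 24 27
f 25 27 26
f 27 24 28
f 27 28 26
f 28 24 29
f 28 29 26
f 29 24 30
f 29 30 26
f 30 24 31
f 30 31 26
f 31 24 32
f 31 32 26
f 32 24 33
f 32 33 26
f 33 24 25
f 33 25 26



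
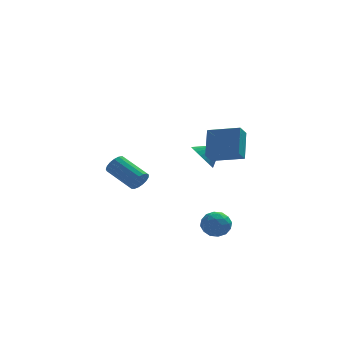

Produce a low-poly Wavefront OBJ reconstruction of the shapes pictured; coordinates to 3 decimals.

v 3.208 3.674 -1.843
v 3.637 4.252 -2.565
v 4.412 3.886 -0.957
v 3.436 4.525 -2.356
v 3.2 4.669 -2.07
v 2.965 4.661 -1.748
v 2.768 4.503 -1.441
v 2.637 4.218 -1.195
v 2.593 3.851 -1.048
v 2.642 3.457 -1.022
v 2.778 3.096 -1.12
v 2.979 2.823 -1.329
v 3.215 2.68 -1.615
v 3.45 2.688 -1.937
v 3.648 2.846 -2.244
v 3.778 3.13 -2.49
v 3.822 3.498 -2.637
v 3.773 3.892 -2.664
v 2.59 -3.42 -4.369
v 3.507 -3.477 -4.258
v 2.393 -4.363 -3.222
v 3.31 -4.42 -3.111
v 2.868 -3.631 -2.913
v 2.99 -3.049 -3.621
v 2.91 -4.791 -3.859
v 3.032 -4.209 -4.567
v 3.705 -4.324 -3.943
v 3.679 -3.608 -3.358
v 2.221 -4.232 -4.122
v 2.195 -3.516 -3.537
v 3.066 -3.366 -4.414
v 2.834 -4.474 -3.066
v 2.574 -4.011 -2.949
v 3.113 -4.044 -2.884
v 2.762 -3.114 -4.04
v 3.301 -3.148 -3.975
v 2.925 -3.238 -3.184
v 2.599 -4.692 -3.505
v 3.138 -4.726 -3.44
v 2.787 -3.796 -4.596
v 3.326 -3.829 -4.531
v 2.975 -4.602 -4.296
v 3.721 -3.897 -4.164
v 3.605 -4.451 -3.49
v 3.37 -4.67 -3.929
v 3.442 -4.327 -4.345
v 3.706 -3.476 -3.82
v 3.59 -4.03 -3.146
v 3.33 -3.567 -3.029
v 3.402 -3.224 -3.446
v 3.822 -3.974 -3.635
v 2.31 -3.81 -4.334
v 2.194 -4.364 -3.66
v 2.498 -4.616 -4.034
v 2.57 -4.273 -4.451
v 2.295 -3.389 -3.99
v 2.179 -3.943 -3.316
v 2.458 -3.513 -3.135
v 2.53 -3.17 -3.551
v 2.078 -3.866 -3.845
v -0.685 1.515 -2.645
v -0.27 1.532 -2.057
v -1.56 2.942 -1.187
v -1.975 2.925 -1.775
v -0.137 1.778 -2.258
v -1.428 3.188 -1.389
v -0.13 1.963 -2.549
v -1.42 3.374 -1.679
v -0.25 2.046 -2.861
v -1.54 3.456 -1.991
v -0.469 2.007 -3.124
v -1.76 3.418 -2.254
v -0.738 1.856 -3.277
v -2.029 3.266 -2.407
v -0.995 1.626 -3.285
v -2.285 3.036 -2.415
v -1.18 1.371 -3.147
v -2.471 2.781 -2.277
v -1.253 1.149 -2.893
v -2.543 2.559 -2.024
v -1.195 1.01 -2.583
v -2.485 2.42 -1.713
v -1.02 0.988 -2.287
v -2.31 2.398 -1.417
v -0.768 1.086 -2.073
v -2.059 2.496 -1.203
v -0.498 1.282 -1.99
v -1.788 2.692 -1.12
v 2.525 -2.571 0.958
v 2.812 -1.203 2.347
v 2.958 -1.983 0.29
v 3.245 -0.616 1.678
v 4.255 -3.364 1.382
v 4.542 -1.997 2.77
v 4.688 -2.777 0.713
v 4.975 -1.409 2.102
f 2 1 4
f 2 4 3
f 4 1 5
f 4 5 3
f 5 1 6
f 5 6 3
f 6 1 7
f 6 7 3
f 7 1 8
f 7 8 3
f 8 1 9
f 8 9 3
f 9 1 10
f 9 10 3
f 10 1 11
f 10 11 3
f 11 1 12
f 11 12 3
f 12 1 13
f 12 13 3
f 13 1 14
f 13 14 3
f 14 1 15
f 14 15 3
f 15 1 16
f 15 16 3
f 16 1 17
f 16 17 3
f 17 1 18
f 17 18 3
f 18 1 2
f 18 2 3
f 19 56 35
f 56 30 59
f 35 59 24
f 56 59 35
f 19 35 31
f 35 24 36
f 31 36 20
f 35 36 31
f 19 31 40
f 31 20 41
f 40 41 26
f 31 41 40
f 19 40 52
f 40 26 55
f 52 55 29
f 40 55 52
f 19 52 56
f 52 29 60
f 56 60 30
f 52 60 56
f 20 36 47
f 36 24 50
f 47 50 28
f 36 50 47
f 24 59 37
f 59 30 58
f 37 58 23
f 59 58 37
f 30 60 57
f 60 29 53
f 57 53 21
f 60 53 57
f 29 55 54
f 55 26 42
f 54 42 25
f 55 42 54
f 26 41 46
f 41 20 43
f 46 43 27
f 41 43 46
f 22 48 34
f 48 28 49
f 34 49 23
f 48 49 34
f 22 34 32
f 34 23 33
f 32 33 21
f 34 33 32
f 22 32 39
f 32 21 38
f 39 38 25
f 32 38 39
f 22 39 44
f 39 25 45
f 44 45 27
f 39 45 44
f 22 44 48
f 44 27 51
f 48 51 28
f 44 51 48
f 23 49 37
f 49 28 50
f 37 50 24
f 49 50 37
f 21 33 57
f 33 23 58
f 57 58 30
f 33 58 57
f 25 38 54
f 38 21 53
f 54 53 29
f 38 53 54
f 27 45 46
f 45 25 42
f 46 42 26
f 45 42 46
f 28 51 47
f 51 27 43
f 47 43 20
f 51 43 47
f 62 61 65
f 62 65 63
f 63 65 66
f 63 66 64
f 65 61 67
f 65 67 66
f 66 67 68
f 66 68 64
f 67 61 69
f 67 69 68
f 68 69 70
f 68 70 64
f 69 61 71
f 69 71 70
f 70 71 72
f 70 72 64
f 71 61 73
f 71 73 72
f 72 73 74
f 72 74 64
f 73 61 75
f 73 75 74
f 74 75 76
f 74 76 64
f 75 61 77
f 75 77 76
f 76 77 78
f 76 78 64
f 77 61 79
f 77 79 78
f 78 79 80
f 78 80 64
f 79 61 81
f 79 81 80
f 80 81 82
f 80 82 64
f 81 61 83
f 81 83 82
f 82 83 84
f 82 84 64
f 83 61 85
f 83 85 84
f 84 85 86
f 84 86 64
f 85 61 87
f 85 87 86
f 86 87 88
f 86 88 64
f 87 61 62
f 87 62 88
f 88 62 63
f 88 63 64
f 90 92 89
f 93 90 89
f 89 92 91
f 91 93 89
f 90 96 92
f 94 90 93
f 94 96 90
f 92 96 91
f 95 93 91
f 91 96 95
f 95 94 93
f 96 94 95



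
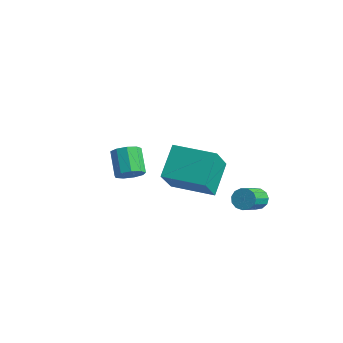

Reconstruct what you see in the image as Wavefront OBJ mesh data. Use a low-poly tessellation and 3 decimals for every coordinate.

v 0.828 -1.345 2.332
v 1.081 -2.437 3.94
v 0.413 0.082 3.365
v 0.666 -1.01 4.973
v 2.874 -0.79 2.387
v 3.127 -1.882 3.995
v 2.459 0.637 3.42
v 2.712 -0.455 5.028
v -2.421 -0.236 0.678
v -2.106 -0.527 1.294
v -2.984 0.264 2.117
v -3.299 0.556 1.502
v -1.856 -0.102 1.152
v -2.733 0.689 1.976
v -1.87 0.26 0.789
v -2.747 1.052 1.613
v -2.142 0.391 0.374
v -3.019 1.182 1.198
v -2.545 0.228 0.102
v -3.422 1.019 0.925
v -2.89 -0.152 0.099
v -3.767 0.639 0.922
v -3.016 -0.571 0.367
v -3.893 0.221 1.19
v -2.863 -0.833 0.781
v -3.741 -0.042 1.604
v -2.504 -0.815 1.147
v -3.382 -0.024 1.97
v 2.95 2.426 -0.133
v 3.54 2.454 -0.237
v 3.821 0.983 0.949
v 3.23 0.954 1.053
v 3.48 2.656 0.028
v 3.76 1.185 1.213
v 3.251 2.785 0.241
v 3.532 1.314 1.427
v 2.927 2.799 0.336
v 3.208 1.328 1.522
v 2.61 2.695 0.282
v 2.891 1.224 1.468
v 2.401 2.505 0.096
v 2.682 1.034 1.282
v 2.366 2.29 -0.162
v 2.647 0.819 1.023
v 2.516 2.118 -0.411
v 2.797 0.647 0.774
v 2.804 2.044 -0.572
v 3.085 0.573 0.613
v 3.138 2.09 -0.593
v 3.419 0.619 0.592
v 3.413 2.244 -0.468
v 3.693 0.773 0.717
f 2 4 1
f 5 2 1
f 1 4 3
f 3 5 1
f 2 8 4
f 6 2 5
f 6 8 2
f 4 8 3
f 7 5 3
f 3 8 7
f 7 6 5
f 8 6 7
f 10 9 13
f 10 13 11
f 11 13 14
f 11 14 12
f 13 9 15
f 13 15 14
f 14 15 16
f 14 16 12
f 15 9 17
f 15 17 16
f 16 17 18
f 16 18 12
f 17 9 19
f 17 19 18
f 18 19 20
f 18 20 12
f 19 9 21
f 19 21 20
f 20 21 22
f 20 22 12
f 21 9 23
f 21 23 22
f 22 23 24
f 22 24 12
f 23 9 25
f 23 25 24
f 24 25 26
f 24 26 12
f 25 9 27
f 25 27 26
f 26 27 28
f 26 28 12
f 27 9 10
f 27 10 28
f 28 10 11
f 28 11 12
f 30 29 33
f 30 33 31
f 31 33 34
f 31 34 32
f 33 29 35
f 33 35 34
f 34 35 36
f 34 36 32
f 35 29 37
f 35 37 36
f 36 37 38
f 36 38 32
f 37 29 39
f 37 39 38
f 38 39 40
f 38 40 32
f 39 29 41
f 39 41 40
f 40 41 42
f 40 42 32
f 41 29 43
f 41 43 42
f 42 43 44
f 42 44 32
f 43 29 45
f 43 45 44
f 44 45 46
f 44 46 32
f 45 29 47
f 45 47 46
f 46 47 48
f 46 48 32
f 47 29 49
f 47 49 48
f 48 49 50
f 48 50 32
f 49 29 51
f 49 51 50
f 50 51 52
f 50 52 32
f 51 29 30
f 51 30 52
f 52 30 31
f 52 31 32



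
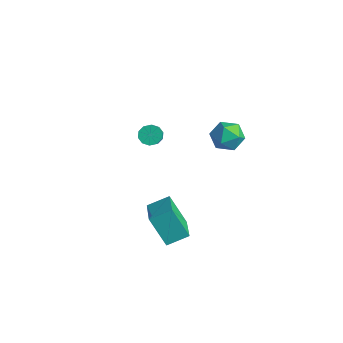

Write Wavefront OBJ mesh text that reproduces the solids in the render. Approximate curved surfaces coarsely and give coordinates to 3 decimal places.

v -2.669 1.91 0.533
v -2.36 1.657 0.045
v -1.642 1.118 0.78
v -1.951 1.37 1.267
v -2.192 1.998 0.131
v -1.474 1.459 0.865
v -2.206 2.305 0.37
v -1.488 1.766 1.105
v -2.397 2.461 0.672
v -1.679 1.922 1.406
v -2.692 2.406 0.92
v -1.974 1.867 1.654
v -2.978 2.162 1.02
v -2.26 1.623 1.755
v -3.146 1.821 0.935
v -2.428 1.282 1.669
v -3.132 1.514 0.695
v -2.414 0.975 1.43
v -2.941 1.358 0.394
v -2.223 0.819 1.128
v -2.646 1.413 0.146
v -1.928 0.874 0.88
v 0.971 4.427 2.363
v 1.934 4.453 2.274
v 1.046 2.907 2.726
v 2.009 2.933 2.637
v 1.578 3.394 3.37
v 1.532 4.334 3.146
v 1.448 3.026 1.854
v 1.402 3.966 1.63
v 2.229 3.587 1.96
v 2.309 3.815 2.896
v 0.671 3.545 2.104
v 0.751 3.773 3.04
v 3.854 -2.516 0.846
v 4.263 -1.482 1.348
v 2.286 -1.606 0.247
v 2.695 -0.571 0.748
v 4.705 -2.089 -0.728
v 5.114 -1.054 -0.227
v 3.137 -1.178 -1.328
v 3.546 -0.144 -0.826
f 2 1 5
f 2 5 3
f 3 5 6
f 3 6 4
f 5 1 7
f 5 7 6
f 6 7 8
f 6 8 4
f 7 1 9
f 7 9 8
f 8 9 10
f 8 10 4
f 9 1 11
f 9 11 10
f 10 11 12
f 10 12 4
f 11 1 13
f 11 13 12
f 12 13 14
f 12 14 4
f 13 1 15
f 13 15 14
f 14 15 16
f 14 16 4
f 15 1 17
f 15 17 16
f 16 17 18
f 16 18 4
f 17 1 19
f 17 19 18
f 18 19 20
f 18 20 4
f 19 1 21
f 19 21 20
f 20 21 22
f 20 22 4
f 21 1 2
f 21 2 22
f 22 2 3
f 22 3 4
f 23 34 28
f 23 28 24
f 23 24 30
f 23 30 33
f 23 33 34
f 24 28 32
f 28 34 27
f 34 33 25
f 33 30 29
f 30 24 31
f 26 32 27
f 26 27 25
f 26 25 29
f 26 29 31
f 26 31 32
f 27 32 28
f 25 27 34
f 29 25 33
f 31 29 30
f 32 31 24
f 36 38 35
f 39 36 35
f 35 38 37
f 37 39 35
f 36 42 38
f 40 36 39
f 40 42 36
f 38 42 37
f 41 39 37
f 37 42 41
f 41 40 39
f 42 40 41

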